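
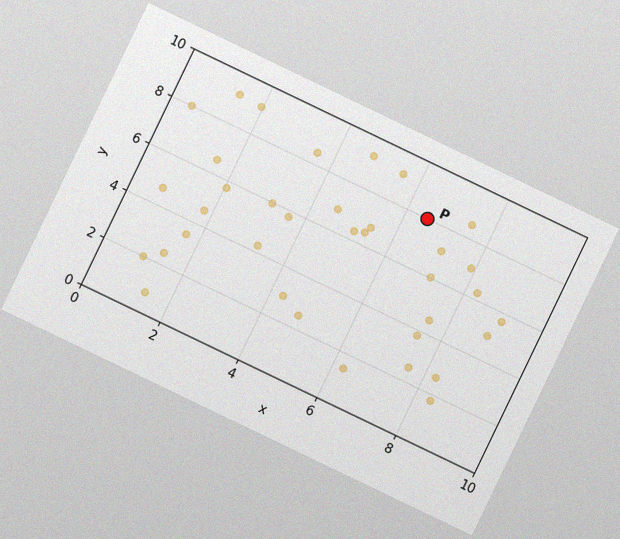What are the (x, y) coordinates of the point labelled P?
The chart is tilted about 26° clockwise, with some photo noise. Following the gridlines from P to each axis, P sits at (6.5, 8).

(6.5, 8)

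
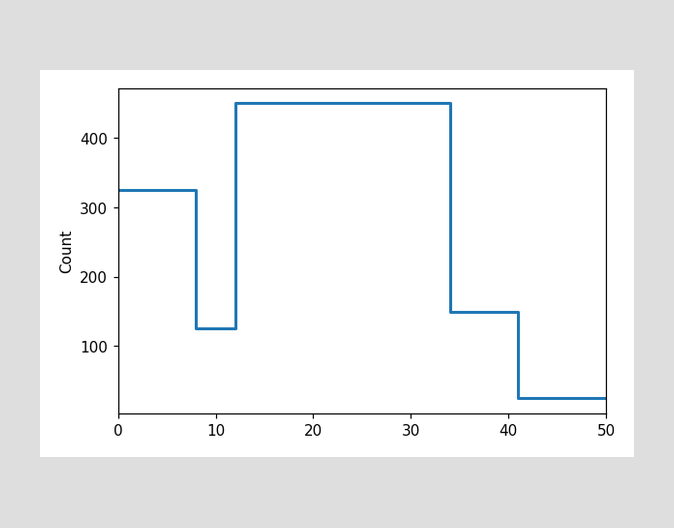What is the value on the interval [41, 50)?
25

On [41, 50) the step sits at 25.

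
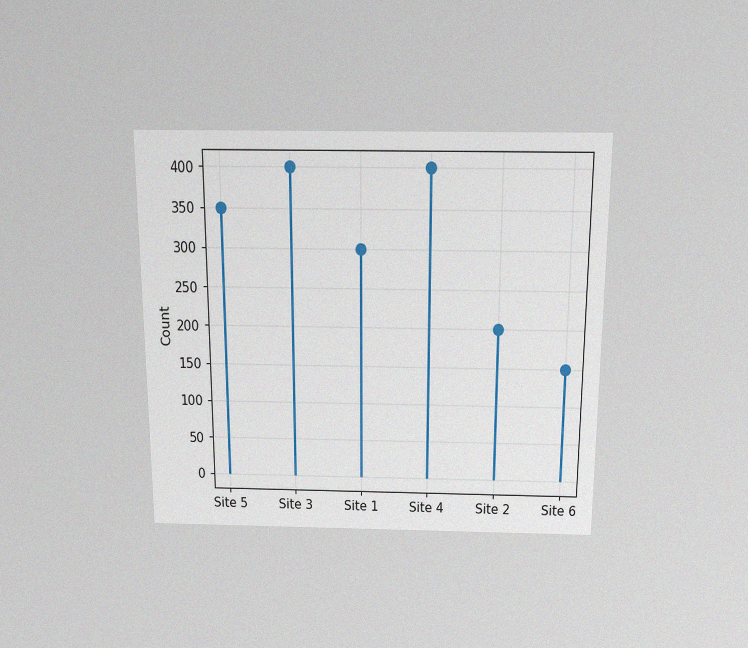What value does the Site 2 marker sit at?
The chart is viewed slightly from above, with some photo noise. The Site 2 marker sits at 200.

200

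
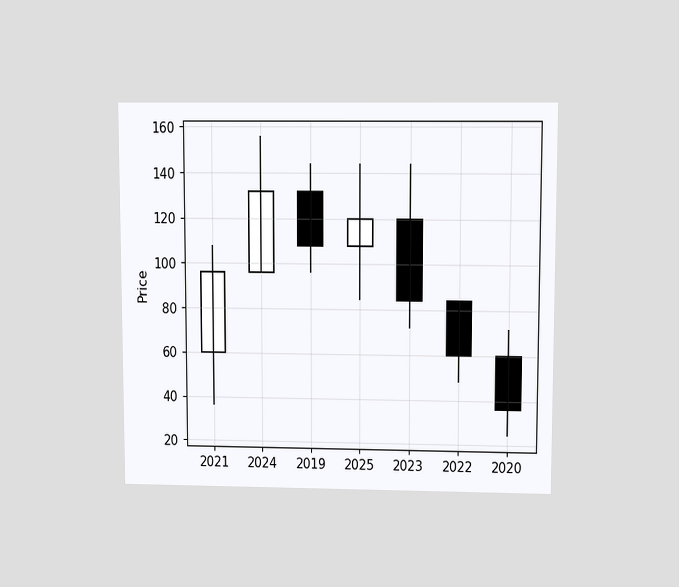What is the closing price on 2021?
The chart is viewed slightly from above. The 2021 candle closes at 96.

96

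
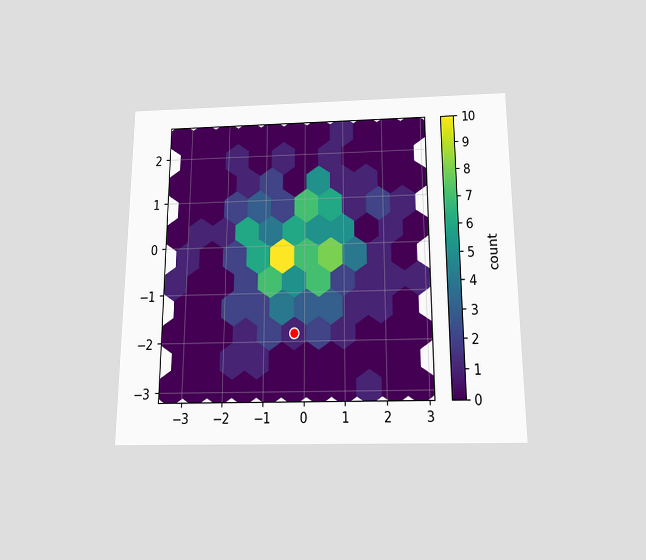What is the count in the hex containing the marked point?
1

The chart is viewed slightly from below. The marked hex reads 1 on the colorbar.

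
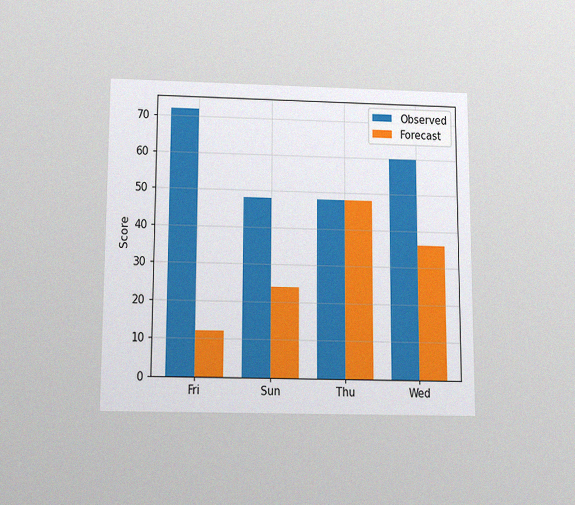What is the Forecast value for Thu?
The chart is viewed slightly from below, with some photo noise. The Forecast bar at Thu reaches 48 on the y-axis.

48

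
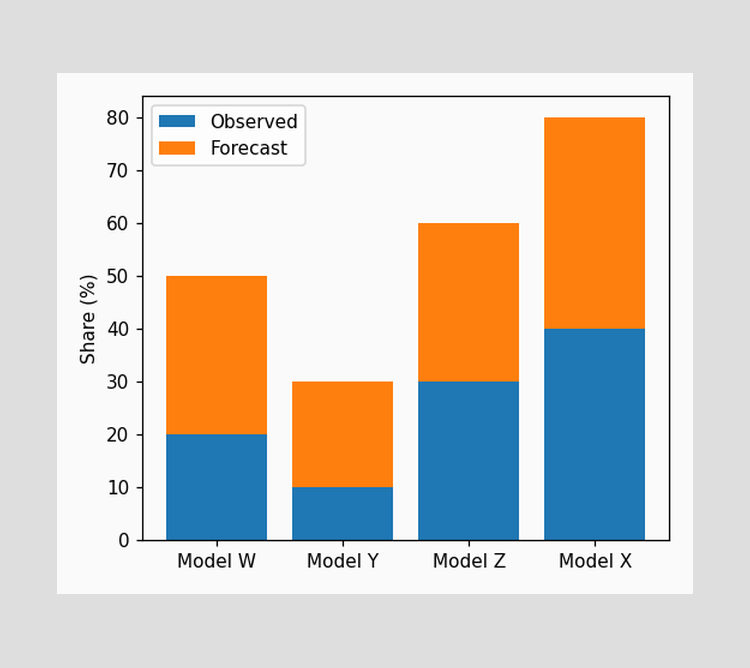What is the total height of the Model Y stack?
The Model Y stack's top reaches 30% on the y-axis.

30%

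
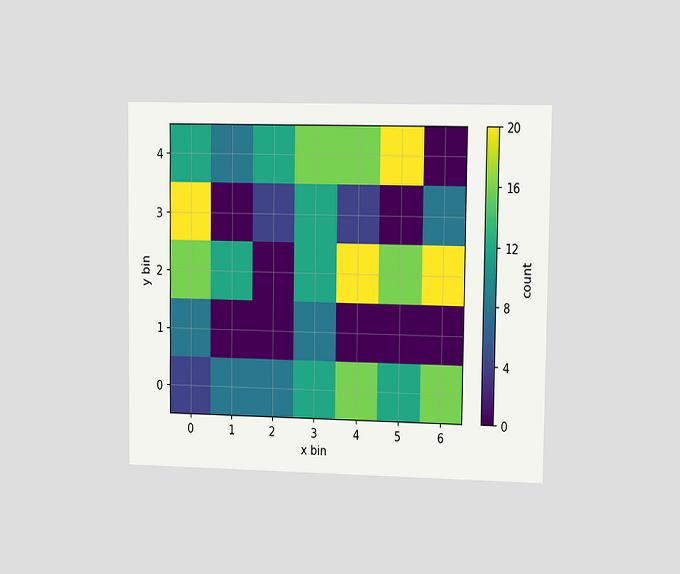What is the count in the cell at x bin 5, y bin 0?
12

The chart is viewed slightly from the right. Matching the cell (5, 0) against the colorbar gives 12.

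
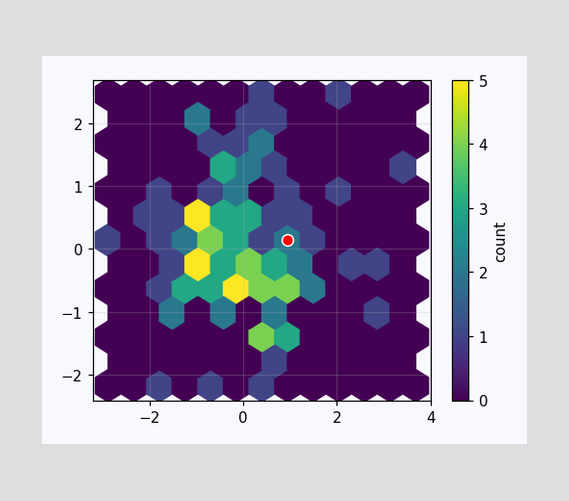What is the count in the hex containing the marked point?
The marked hex reads 2 on the colorbar.

2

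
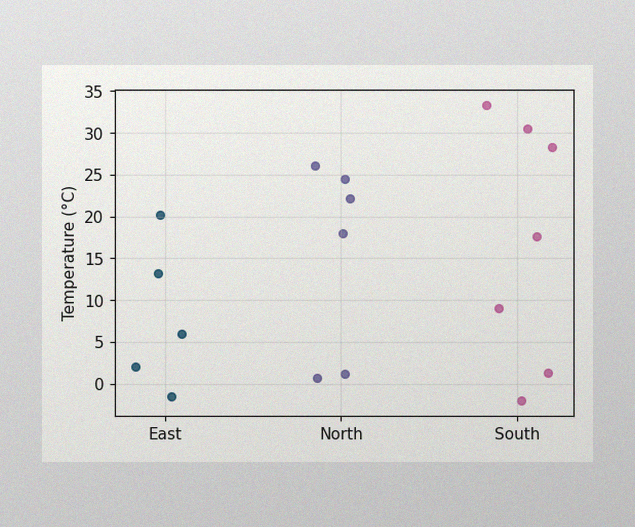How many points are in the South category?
The image has some photo noise and uneven lighting. Counting the markers in the South column gives 7.

7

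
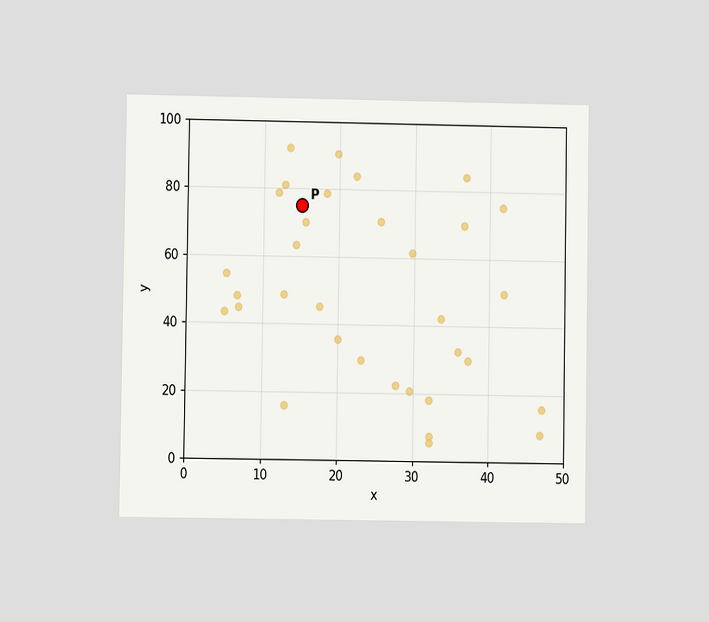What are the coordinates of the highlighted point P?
The chart is viewed at a slight angle. Following the gridlines from P to each axis, P sits at (15, 75).

(15, 75)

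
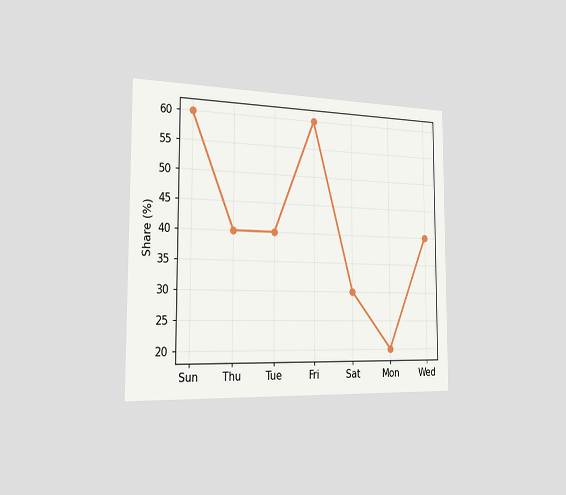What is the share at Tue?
The chart is viewed slightly from the left. At Tue, the line is at 40%.

40%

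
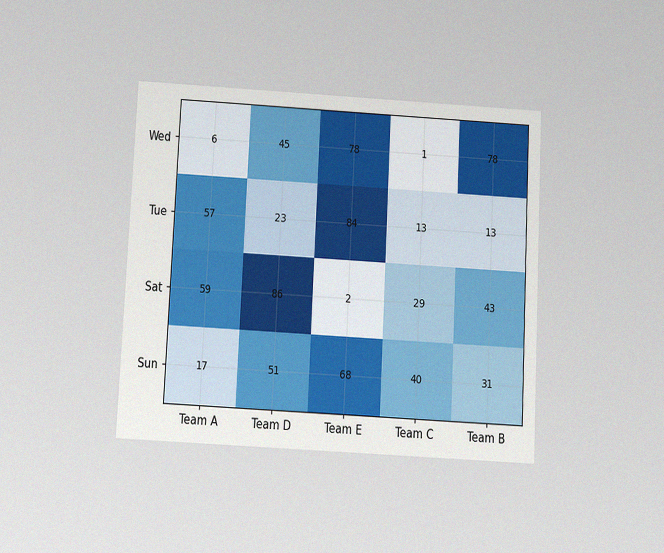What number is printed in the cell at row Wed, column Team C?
The chart is tilted about 3° clockwise and viewed slightly from below, with some photo noise. The (Wed, Team C) cell reads 1.

1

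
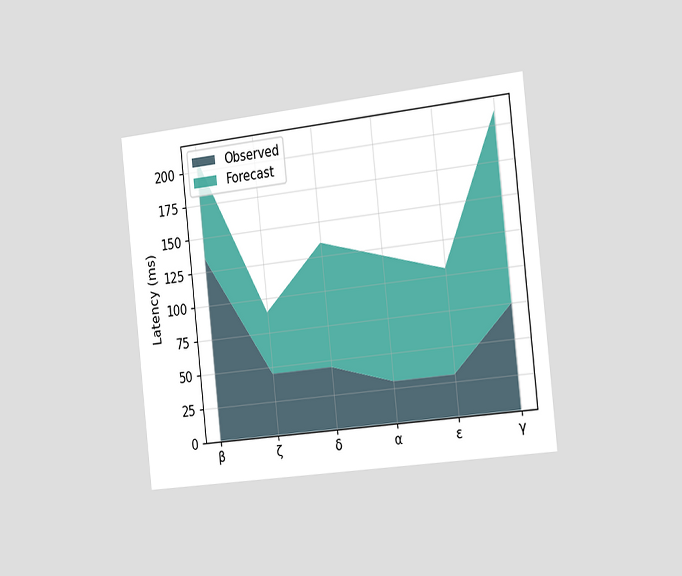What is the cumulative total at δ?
The chart is tilted about 6° counter-clockwise and viewed slightly from the right. The stacked total at δ reaches 135ms.

135ms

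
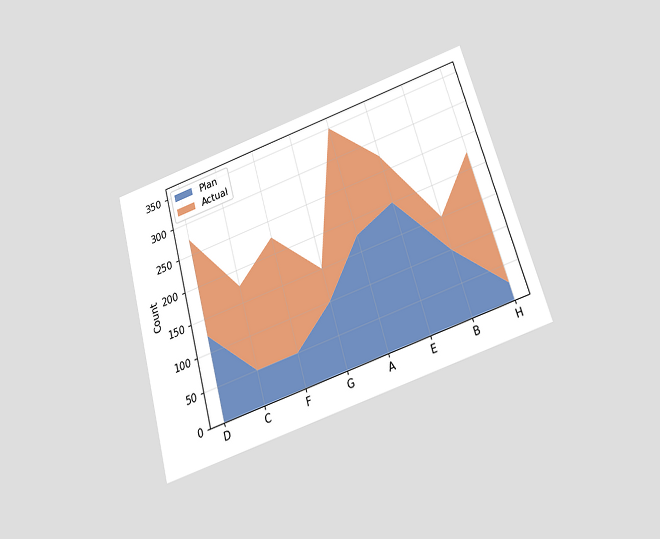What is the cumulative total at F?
The chart is tilted about 16° counter-clockwise and viewed slightly from below. The stacked total at F reaches 225.

225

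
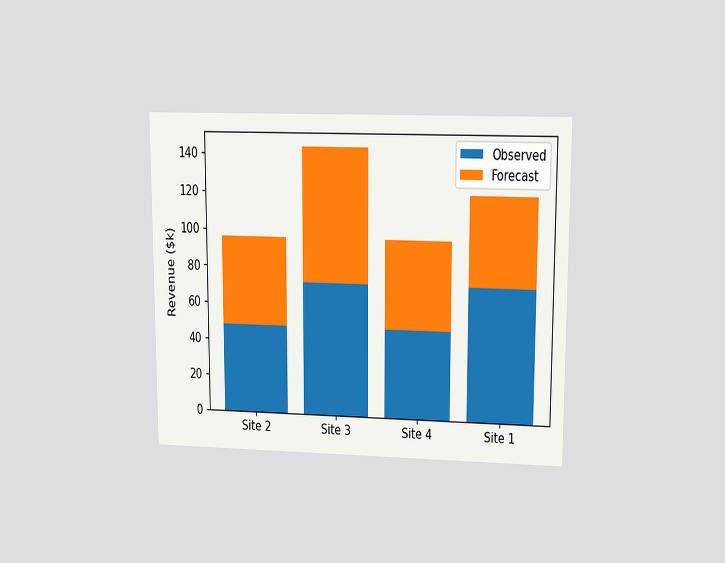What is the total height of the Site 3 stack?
$144k

The chart is viewed at a slight angle. The Site 3 stack's top reaches $144k on the y-axis.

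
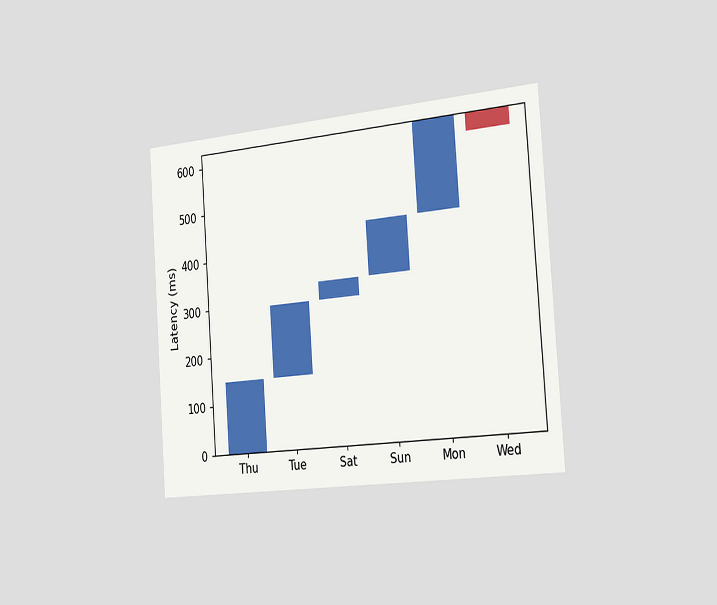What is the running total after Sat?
The chart is tilted about 4° counter-clockwise and viewed slightly from the right. After Sat the running total reaches 333ms.

333ms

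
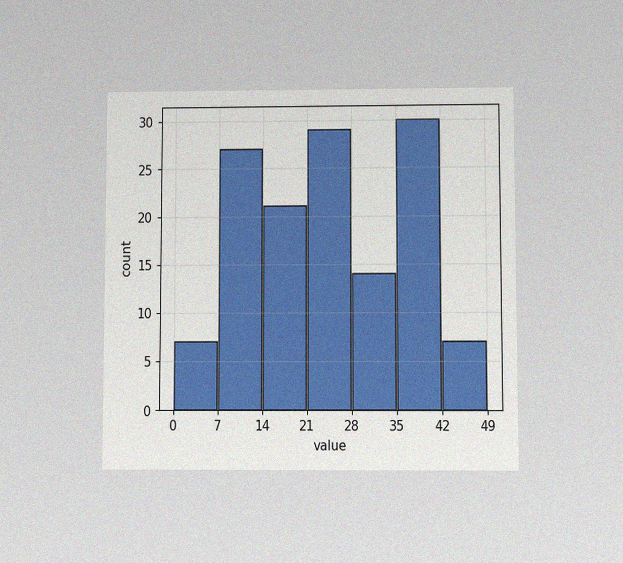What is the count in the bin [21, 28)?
The chart is viewed slightly from below, with some photo noise. The [21, 28) bin has height 29.

29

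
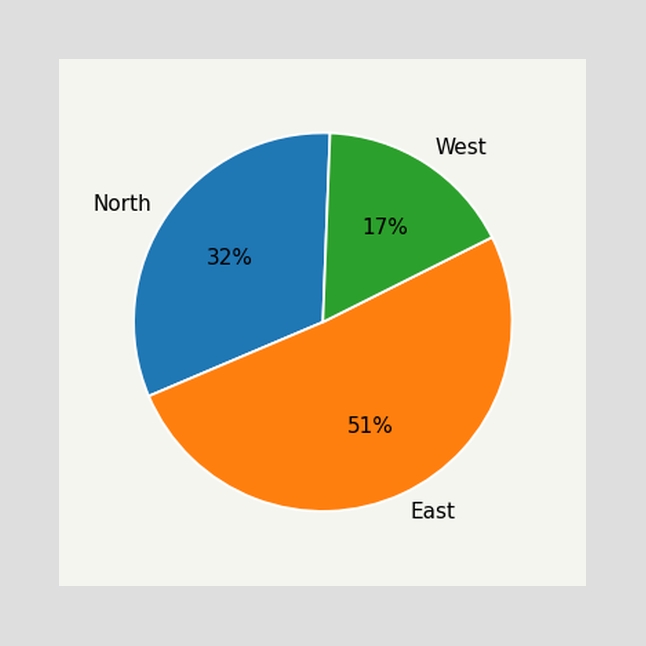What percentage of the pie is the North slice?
The North slice takes up 32% of the pie.

32%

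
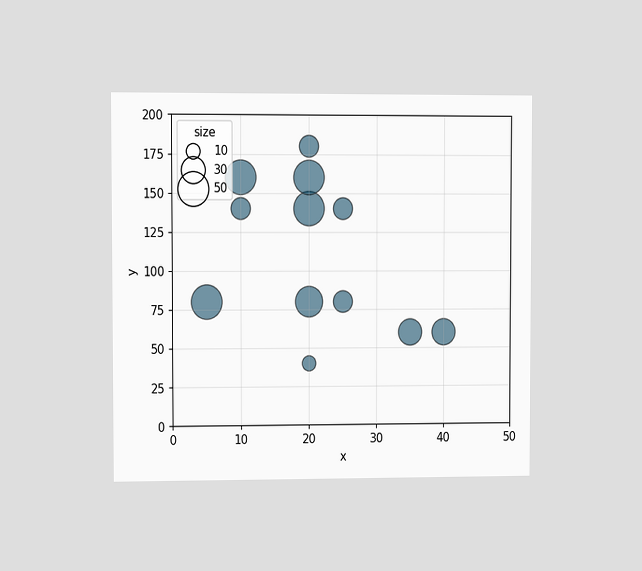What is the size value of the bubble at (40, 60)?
30

The chart is viewed at a slight angle. Matching the bubble at (40, 60) against the size legend gives 30.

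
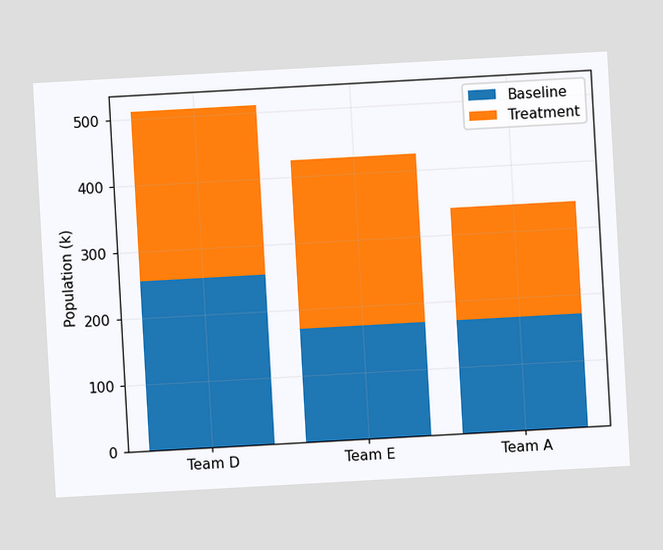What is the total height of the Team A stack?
340k

The chart is tilted about 3° counter-clockwise. The Team A stack's top reaches 340k on the y-axis.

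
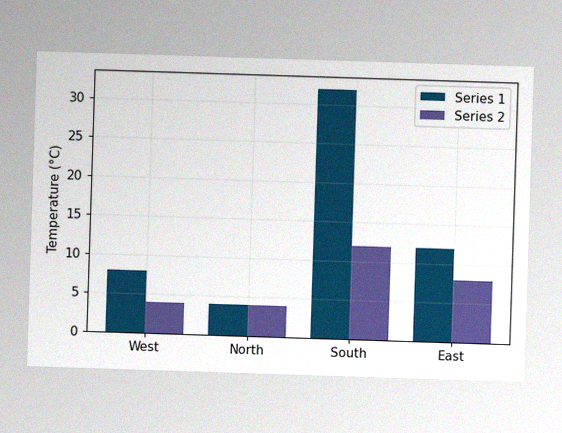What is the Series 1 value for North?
4°C

The image has some photo noise and uneven lighting. The Series 1 bar at North reaches 4°C on the y-axis.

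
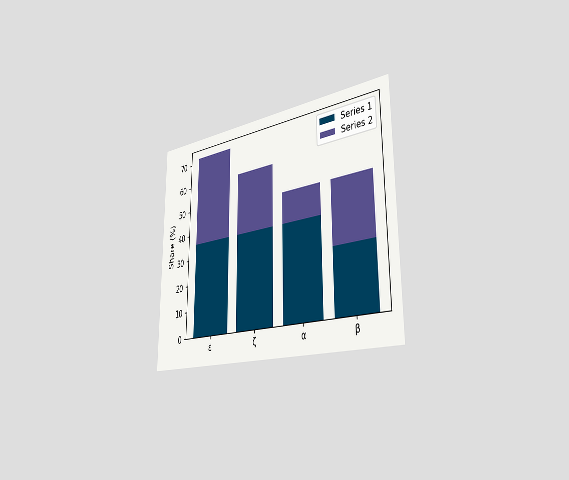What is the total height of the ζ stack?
The chart is viewed slightly from the right. The ζ stack's top reaches 60% on the y-axis.

60%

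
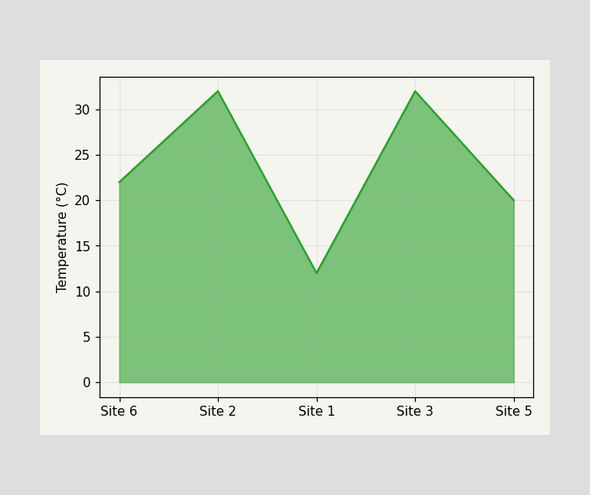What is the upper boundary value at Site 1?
At Site 1 the upper boundary is at 12°C.

12°C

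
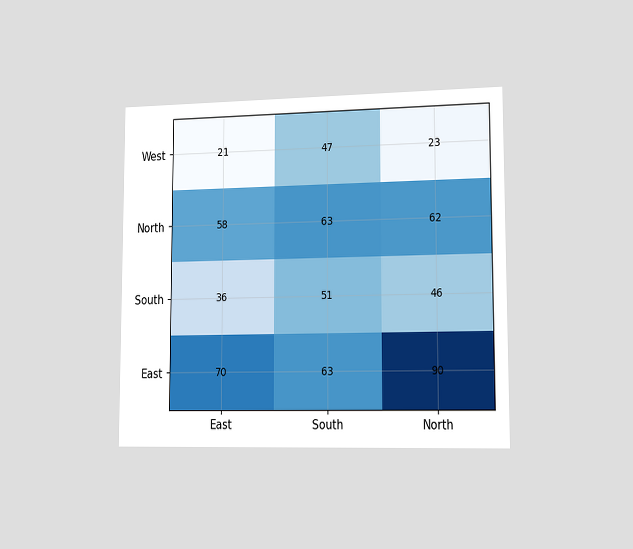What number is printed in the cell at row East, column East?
70

The chart is viewed slightly from the right. The (East, East) cell reads 70.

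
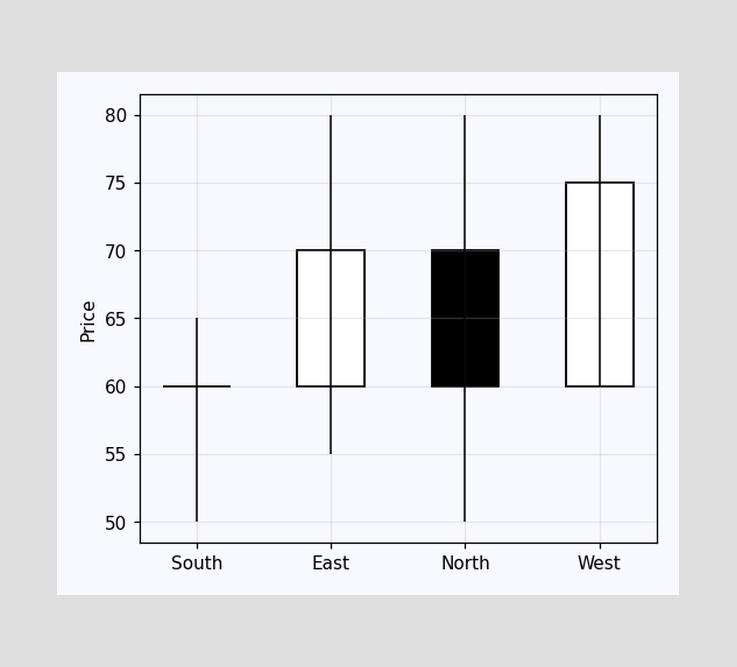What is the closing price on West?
The West candle closes at 75.

75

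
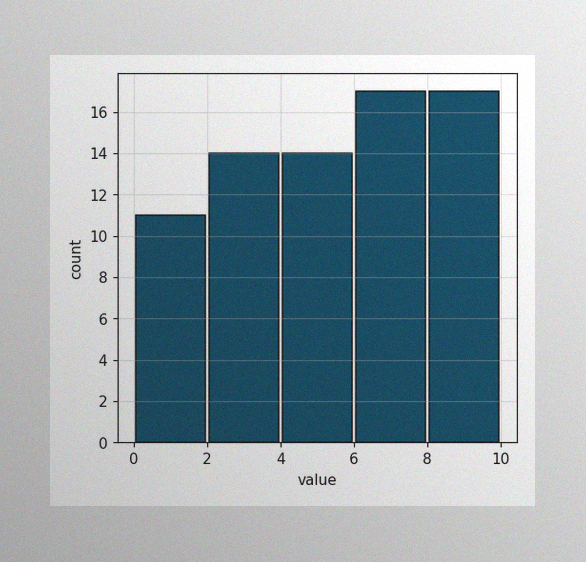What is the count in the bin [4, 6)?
The image has some photo noise and uneven lighting. The [4, 6) bin has height 14.

14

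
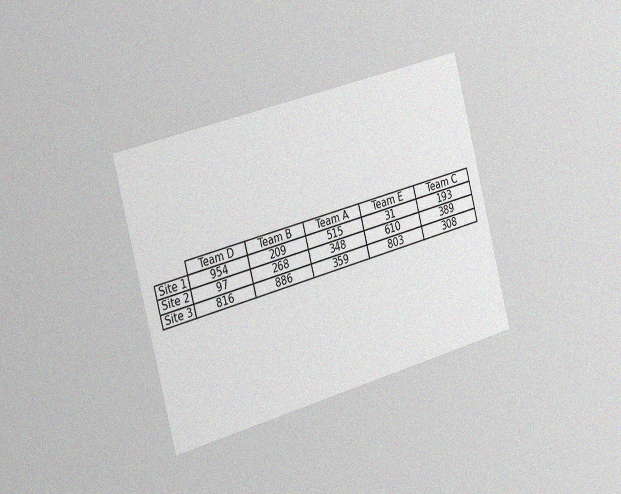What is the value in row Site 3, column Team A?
359

The chart is tilted about 15° counter-clockwise and viewed slightly from the left, with some photo noise. The (Site 3, Team A) cell reads 359.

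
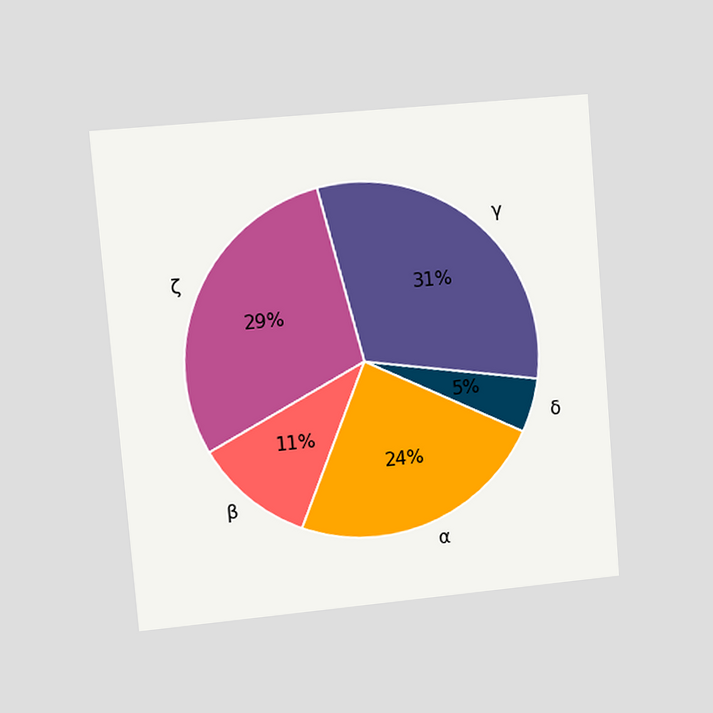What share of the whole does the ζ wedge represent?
29%

The chart is tilted about 5° counter-clockwise and viewed at a slight angle. The ζ slice takes up 29% of the pie.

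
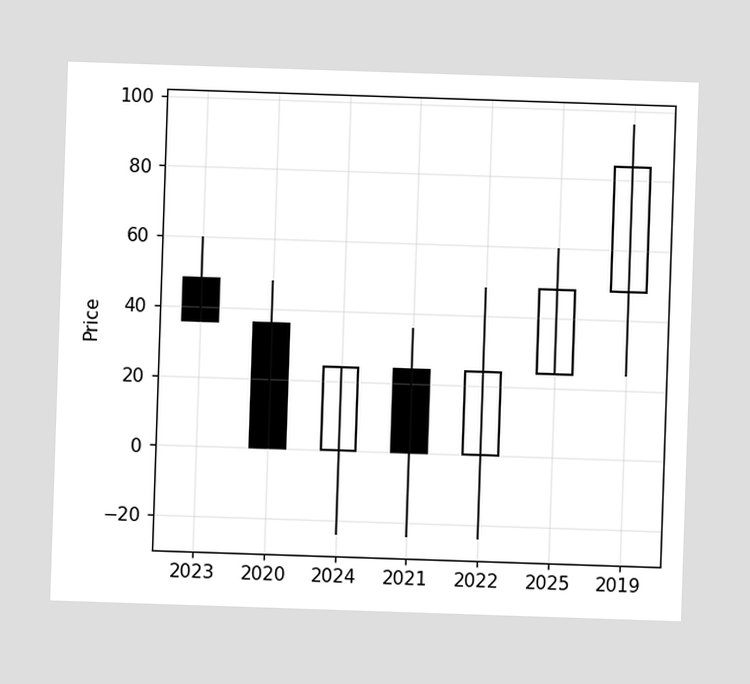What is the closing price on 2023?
36

The 2023 candle closes at 36.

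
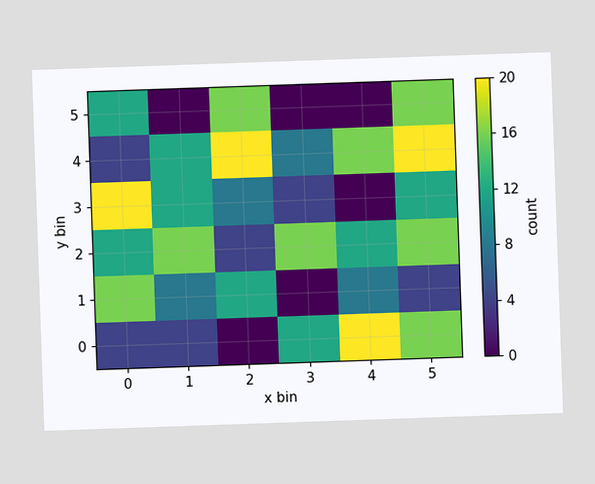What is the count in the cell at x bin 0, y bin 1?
Matching the cell (0, 1) against the colorbar gives 16.

16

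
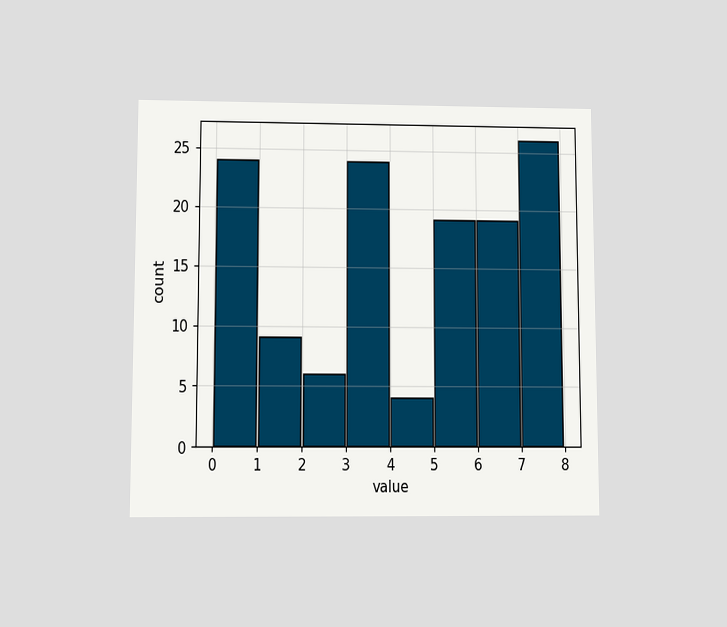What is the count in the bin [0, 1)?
24

The chart is viewed at a slight angle. The [0, 1) bin has height 24.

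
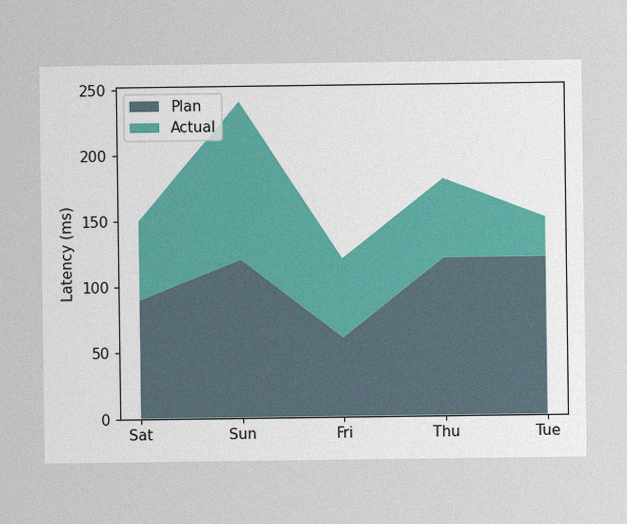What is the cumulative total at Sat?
The image has some photo noise and uneven lighting. The stacked total at Sat reaches 150ms.

150ms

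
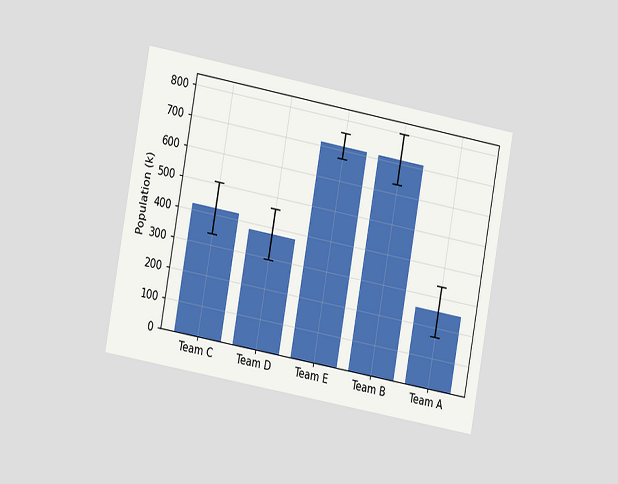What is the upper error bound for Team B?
798k

The chart is tilted about 10° clockwise and viewed slightly from the left. The Team B bar's upper whisker reaches 798k.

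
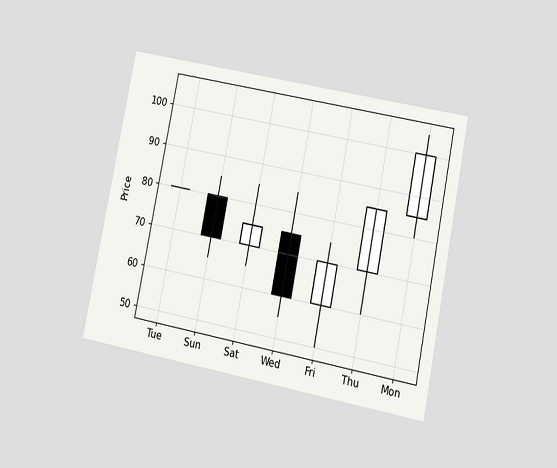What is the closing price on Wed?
The chart is tilted about 11° clockwise and viewed at a slight angle. The Wed candle closes at 60.

60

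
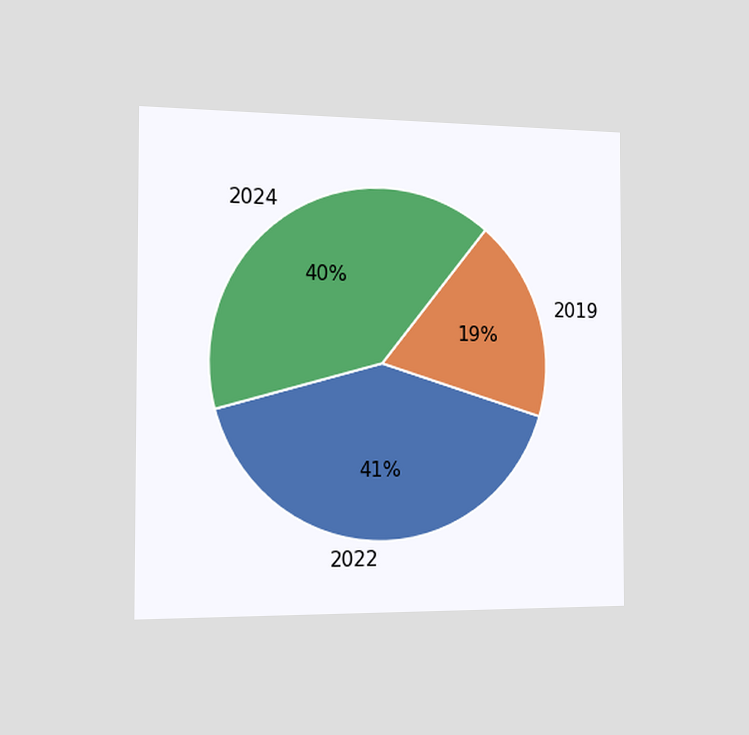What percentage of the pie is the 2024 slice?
40%

The chart is viewed slightly from the left. The 2024 slice takes up 40% of the pie.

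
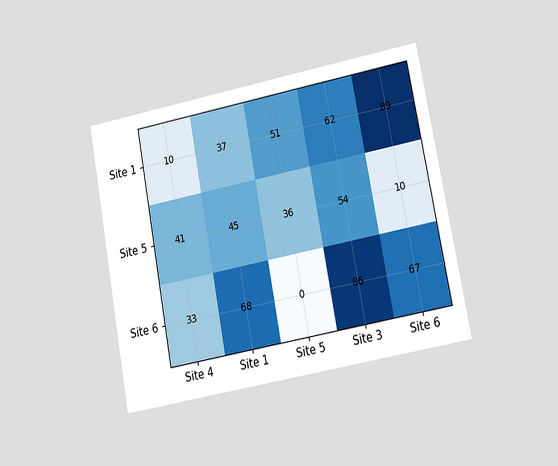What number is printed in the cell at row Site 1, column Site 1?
37

The chart is tilted about 11° counter-clockwise and viewed at a slight angle. The (Site 1, Site 1) cell reads 37.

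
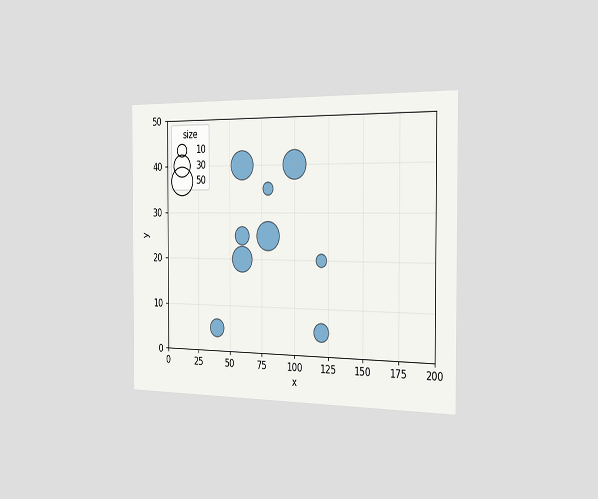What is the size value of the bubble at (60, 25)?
The chart is viewed slightly from the right. Matching the bubble at (60, 25) against the size legend gives 20.

20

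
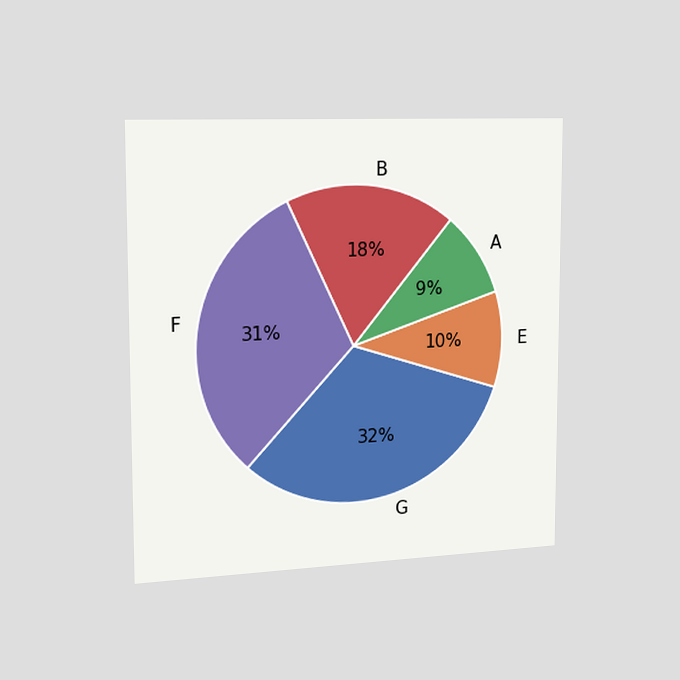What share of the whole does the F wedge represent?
31%

The chart is viewed slightly from the left. The F slice takes up 31% of the pie.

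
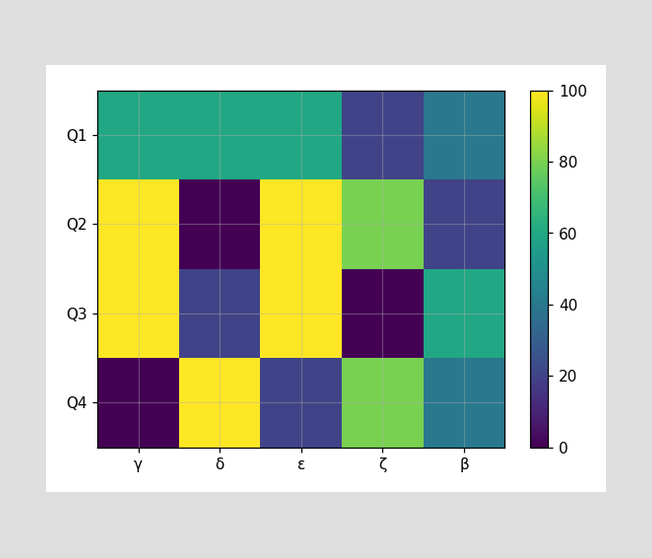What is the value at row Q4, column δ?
100

Matching cell (Q4, δ) against the colorbar gives 100.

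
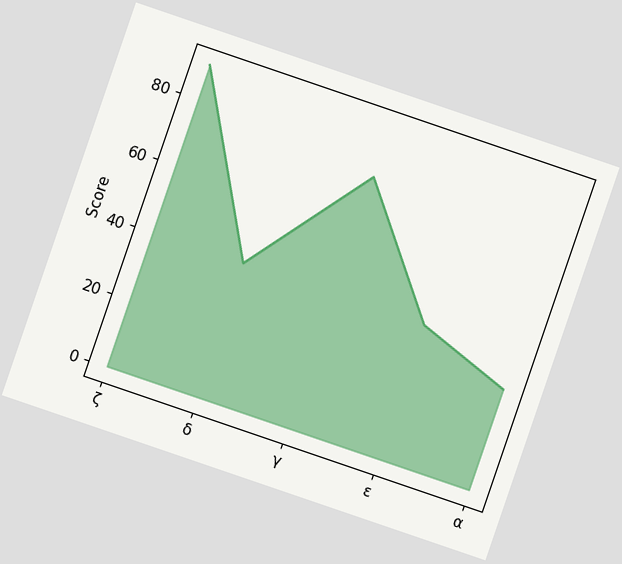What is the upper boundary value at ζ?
The chart is tilted about 19° clockwise. At ζ the upper boundary is at 90.

90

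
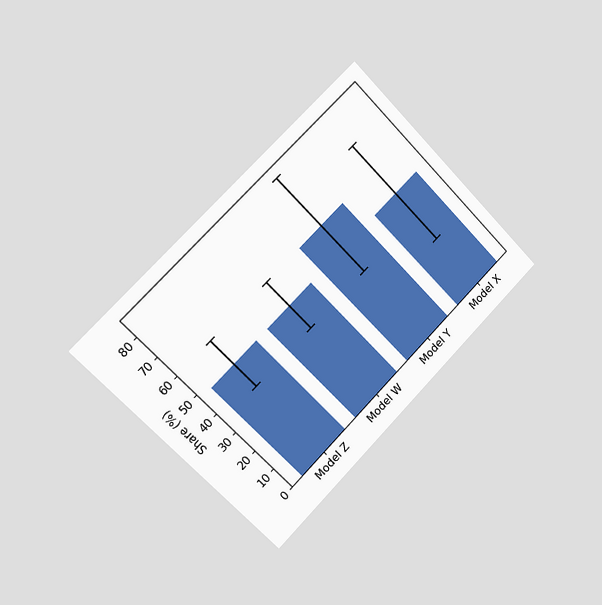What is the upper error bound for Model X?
72%

The chart is tilted about 45° counter-clockwise and viewed slightly from the left. The Model X bar's upper whisker reaches 72%.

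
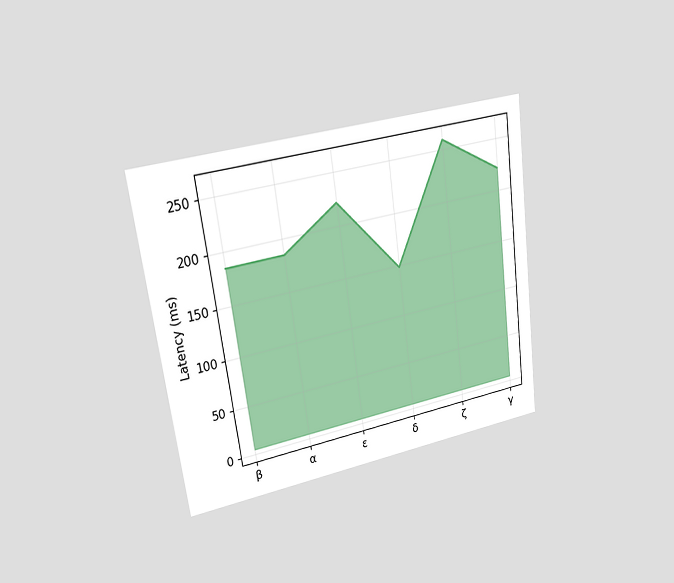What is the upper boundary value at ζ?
259ms

The chart is tilted about 8° counter-clockwise and viewed at a slight angle. At ζ the upper boundary is at 259ms.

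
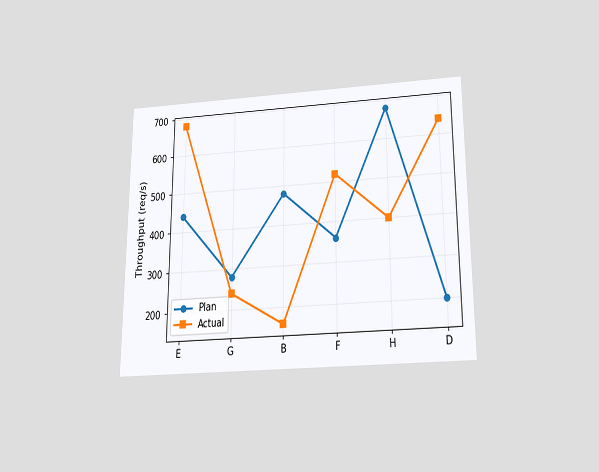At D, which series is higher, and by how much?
The chart is viewed slightly from below. At D, Actual sits above the other line by 440req/s.

Actual, by 440req/s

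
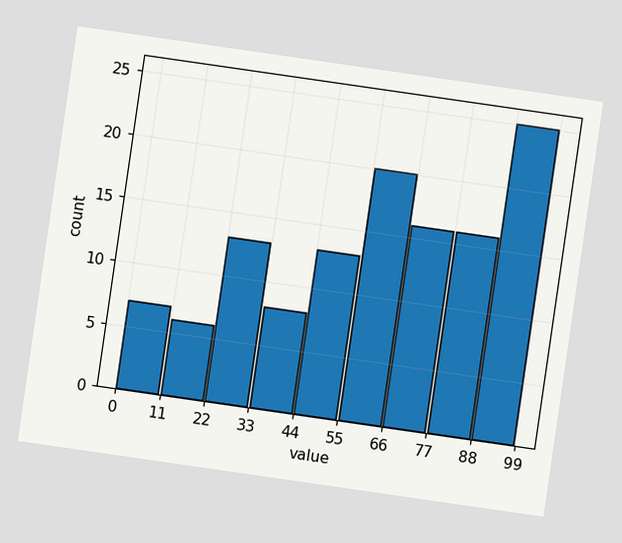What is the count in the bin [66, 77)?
16

The chart is tilted about 8° clockwise. The [66, 77) bin has height 16.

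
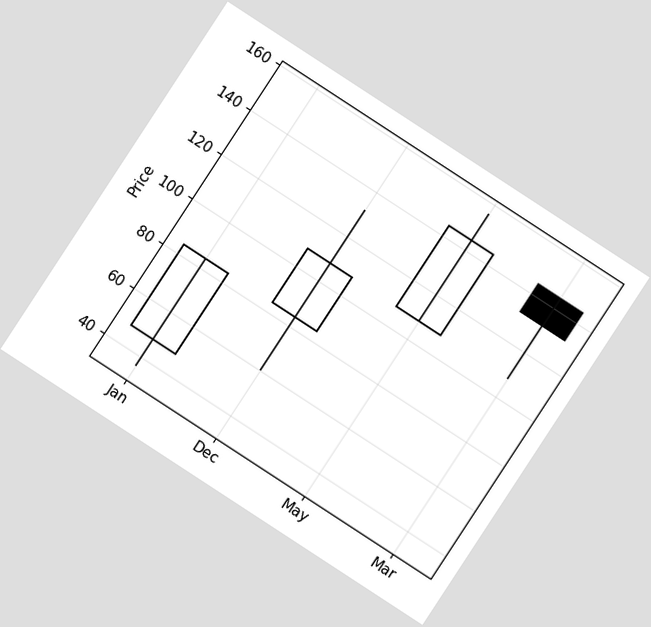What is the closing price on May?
The chart is tilted about 33° clockwise. The May candle closes at 144.

144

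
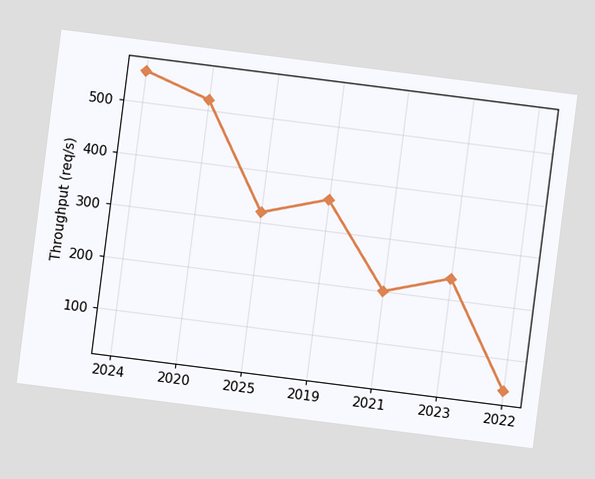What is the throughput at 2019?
360req/s

The chart is tilted about 7° clockwise. At 2019, the line is at 360req/s.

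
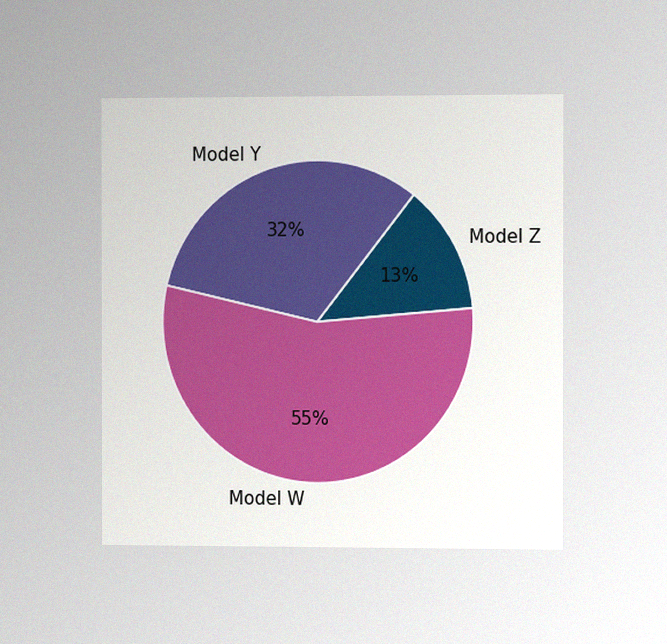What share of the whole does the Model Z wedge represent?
13%

The chart is viewed slightly from the right, with some photo noise. The Model Z slice takes up 13% of the pie.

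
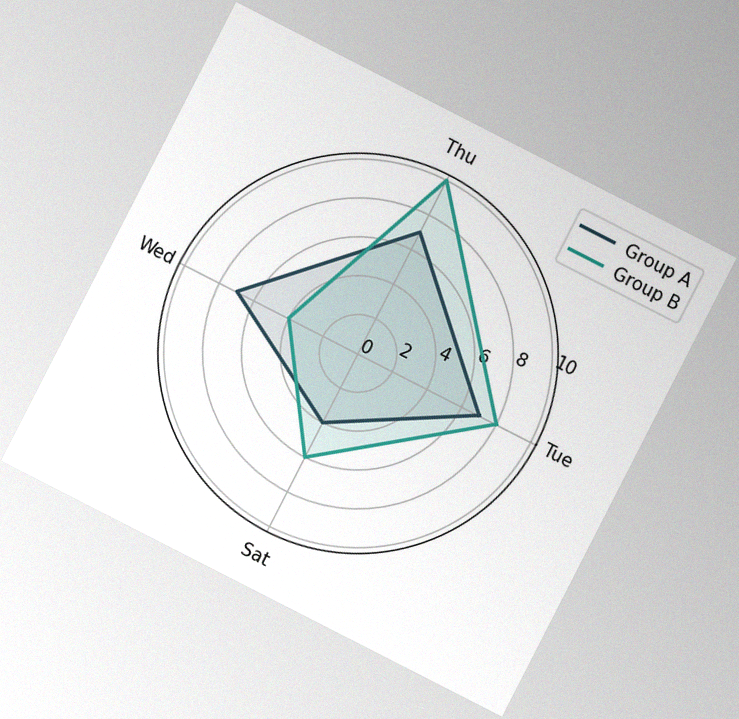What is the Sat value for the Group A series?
4

The chart is tilted about 27° clockwise, with some photo noise. On the Sat axis, Group A reaches 4.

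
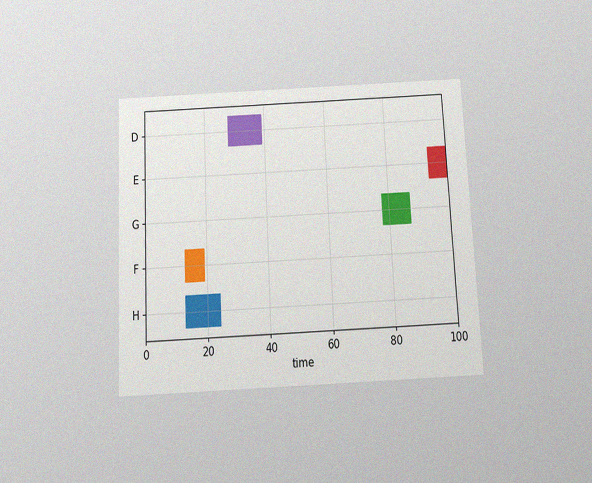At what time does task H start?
13

The chart is tilted about 3° counter-clockwise and viewed slightly from below, with some photo noise. The H bar begins at t=13.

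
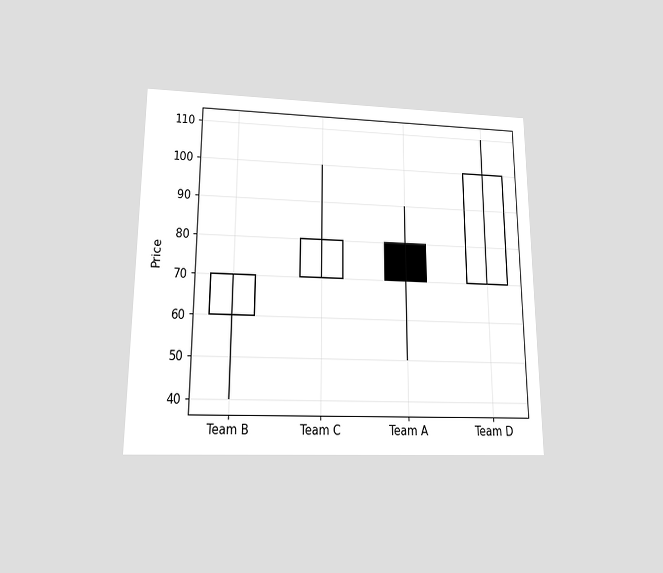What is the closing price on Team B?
70

The chart is viewed slightly from below. The Team B candle closes at 70.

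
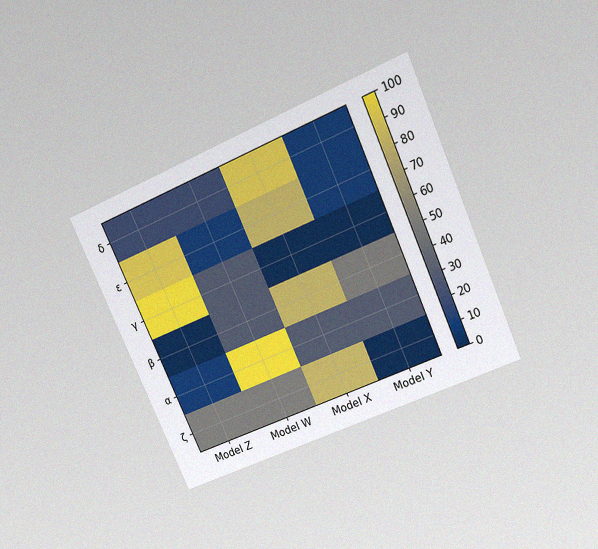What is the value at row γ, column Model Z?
The chart is tilted about 24° counter-clockwise and viewed slightly from above, with some photo noise. Matching cell (γ, Model Z) against the colorbar gives 100.

100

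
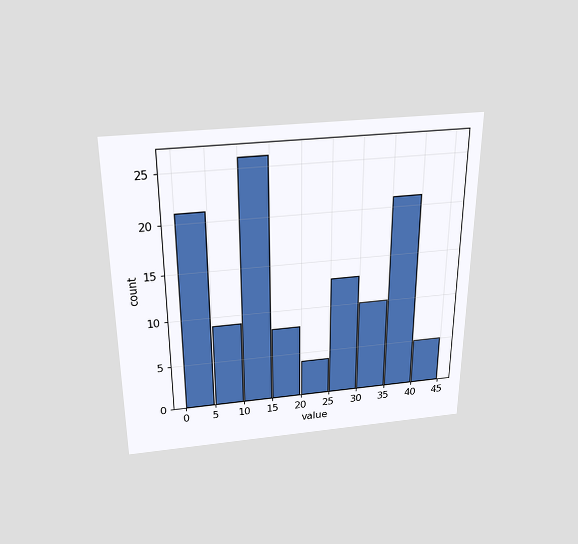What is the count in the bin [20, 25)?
The chart is viewed slightly from above. The [20, 25) bin has height 4.

4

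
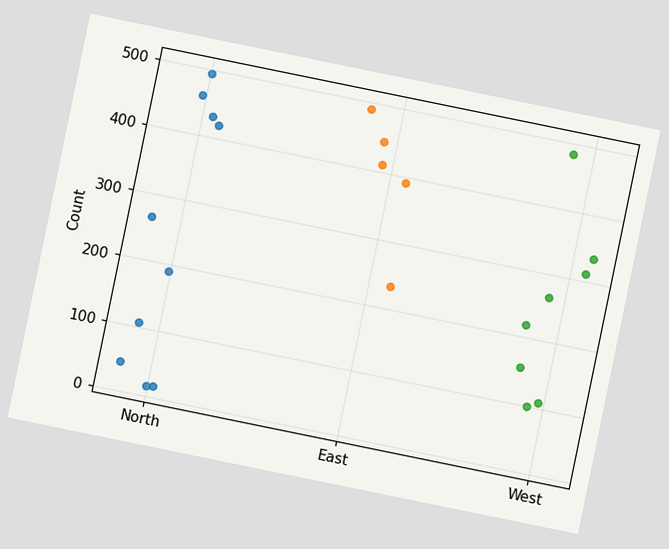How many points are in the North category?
The chart is tilted about 12° clockwise. Counting the markers in the North column gives 10.

10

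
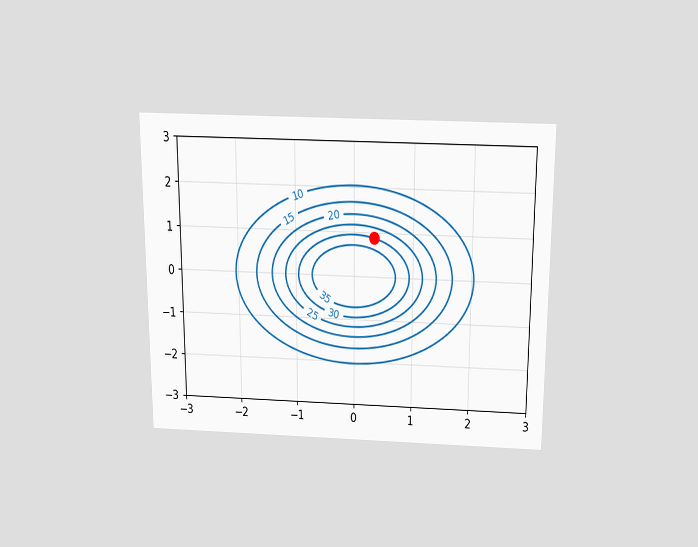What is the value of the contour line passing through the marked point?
The chart is viewed slightly from above. The marked point sits on the contour labelled 30.

30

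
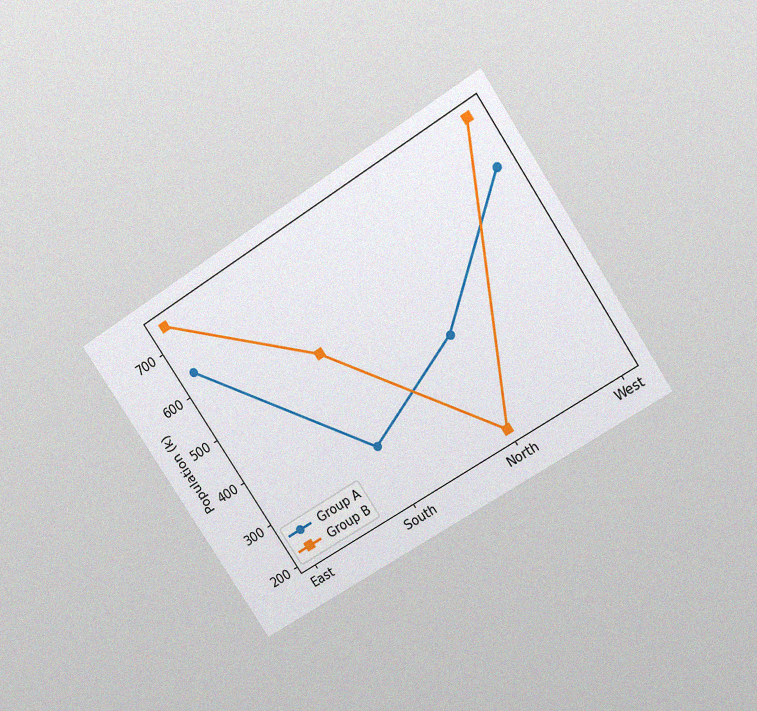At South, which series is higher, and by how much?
The chart is tilted about 34° counter-clockwise and viewed slightly from above, with some photo noise. At South, Group B sits above the other line by 212k.

Group B, by 212k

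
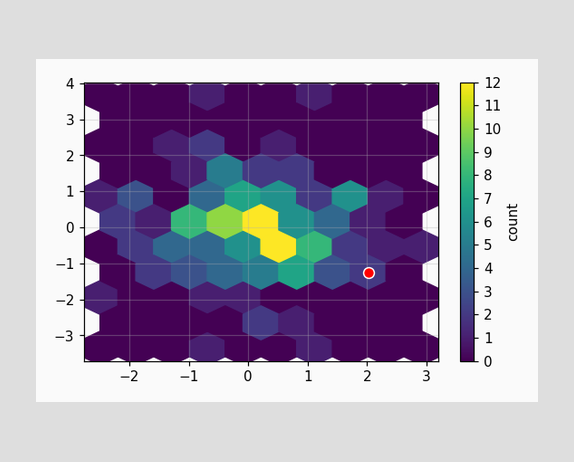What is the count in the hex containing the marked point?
2

The marked hex reads 2 on the colorbar.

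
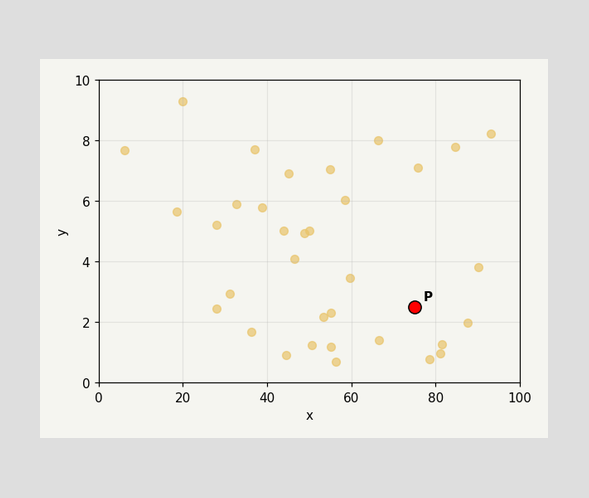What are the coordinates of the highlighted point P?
(75, 2.5)

Following the gridlines from P to each axis, P sits at (75, 2.5).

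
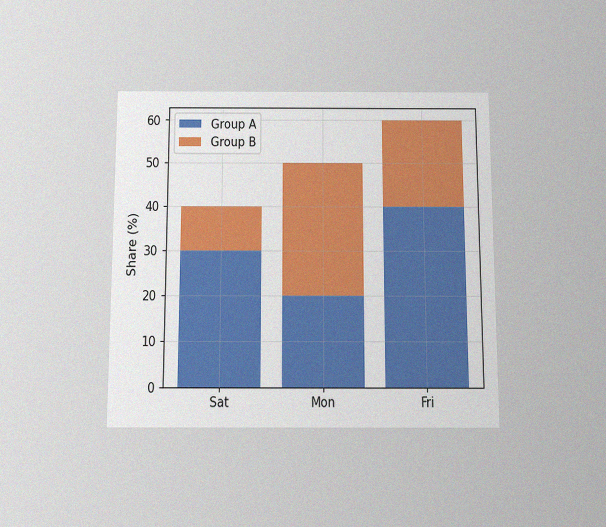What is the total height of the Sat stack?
The chart is viewed slightly from below, with some photo noise. The Sat stack's top reaches 40% on the y-axis.

40%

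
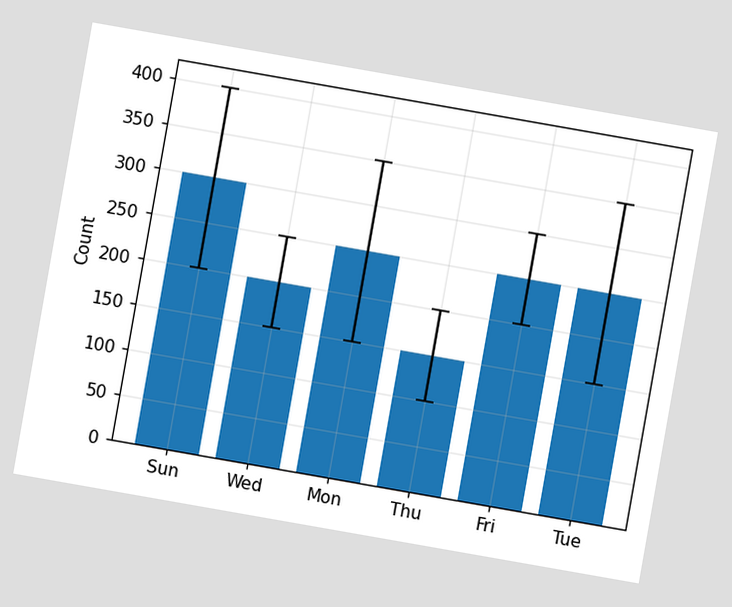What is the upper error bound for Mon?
350

The chart is tilted about 10° clockwise. The Mon bar's upper whisker reaches 350.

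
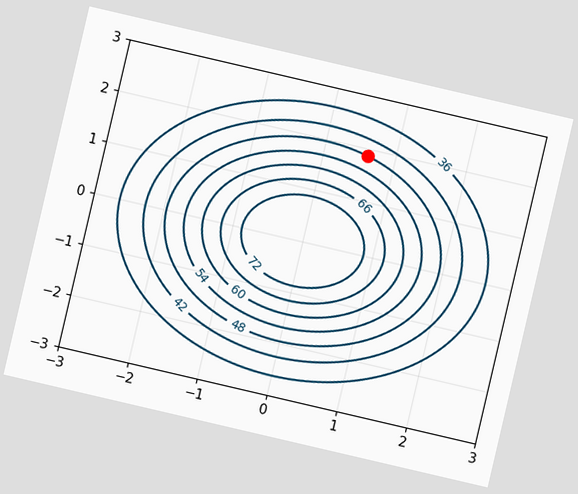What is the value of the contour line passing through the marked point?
48

The chart is tilted about 13° clockwise. The marked point sits on the contour labelled 48.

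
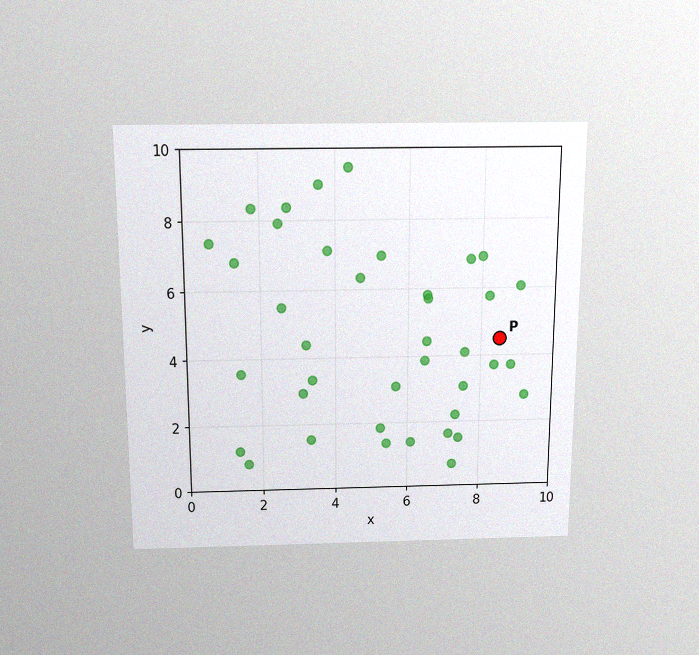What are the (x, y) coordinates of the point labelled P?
(8.5, 4.5)

The chart is viewed slightly from above, with some photo noise. Following the gridlines from P to each axis, P sits at (8.5, 4.5).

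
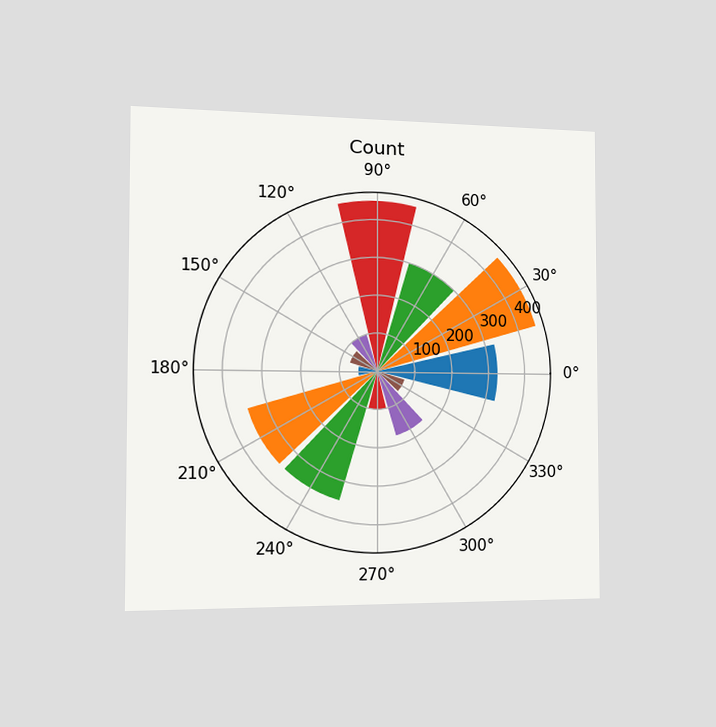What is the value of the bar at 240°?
350

The chart is viewed slightly from the left. The bar at 240° reaches 350 on the radial axis.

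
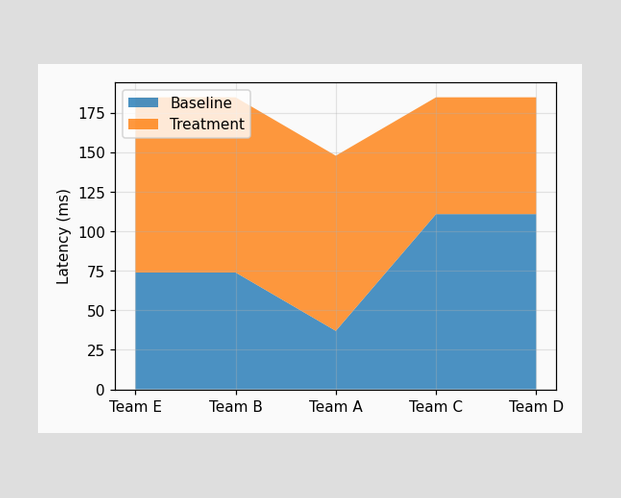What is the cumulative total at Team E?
The stacked total at Team E reaches 185ms.

185ms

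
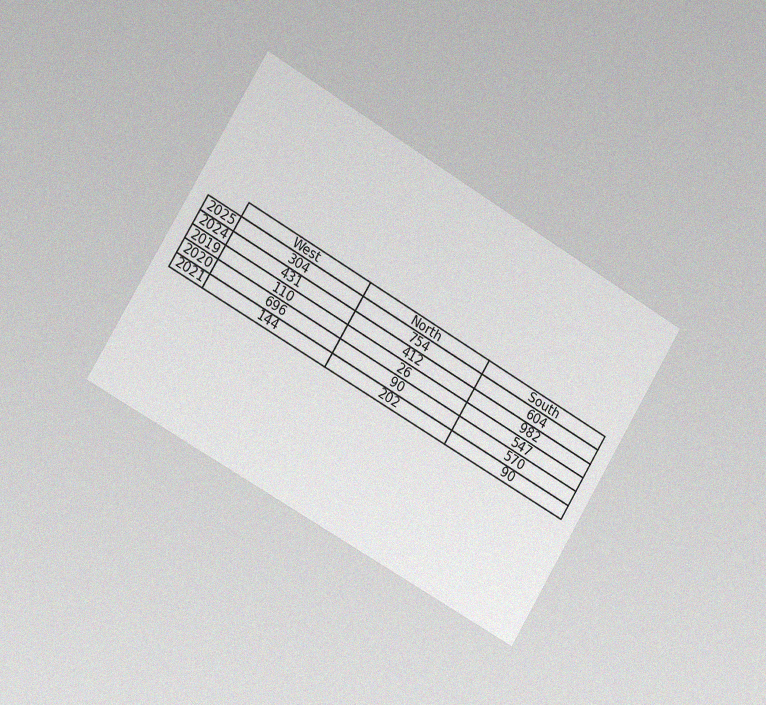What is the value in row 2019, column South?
The chart is tilted about 31° clockwise and viewed slightly from the left, with some photo noise. The (2019, South) cell reads 547.

547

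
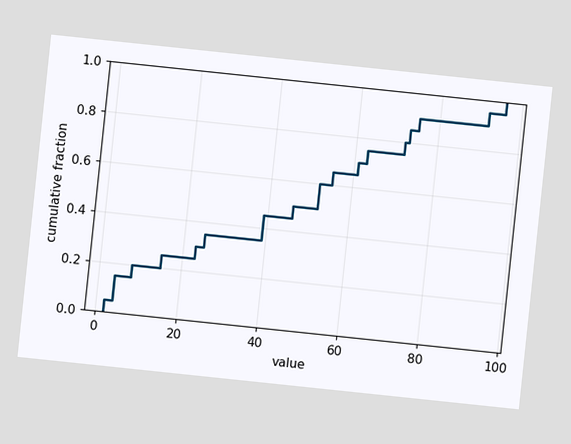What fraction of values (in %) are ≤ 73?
The chart is tilted about 6° clockwise. At x=73 the ECDF step is at 85%.

85%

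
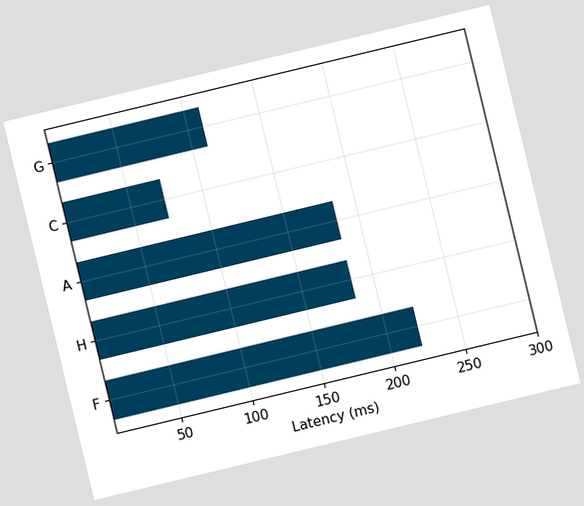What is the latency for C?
The chart is tilted about 14° counter-clockwise. Reading along the chart's x-axis, the C bar reaches 74ms.

74ms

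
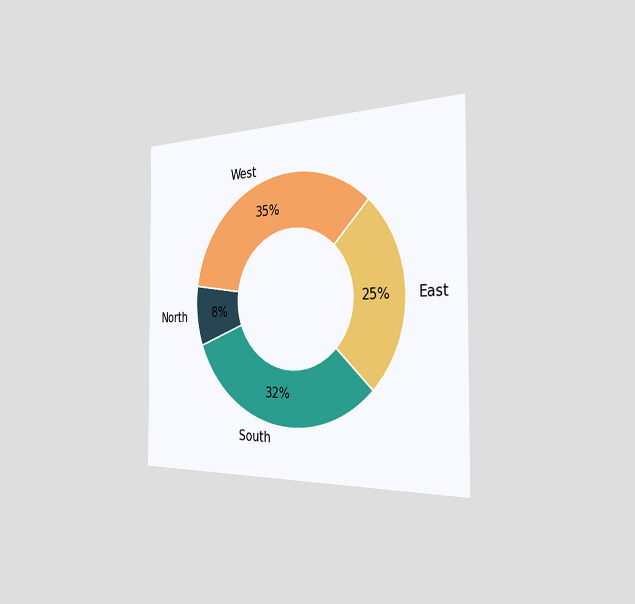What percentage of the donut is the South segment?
The chart is viewed slightly from the right. The South segment takes up 32% of the ring.

32%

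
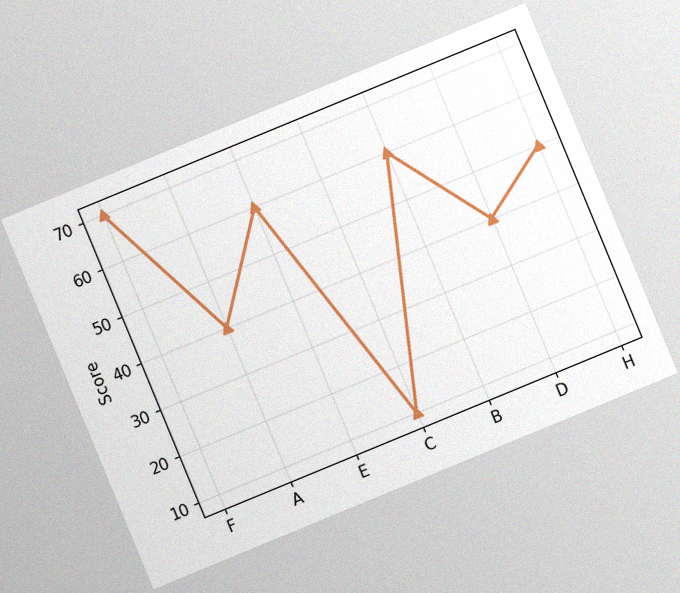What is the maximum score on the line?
The chart is tilted about 22° counter-clockwise, with some photo noise. The highest point is at F, and reading across to the y-axis gives 70.

70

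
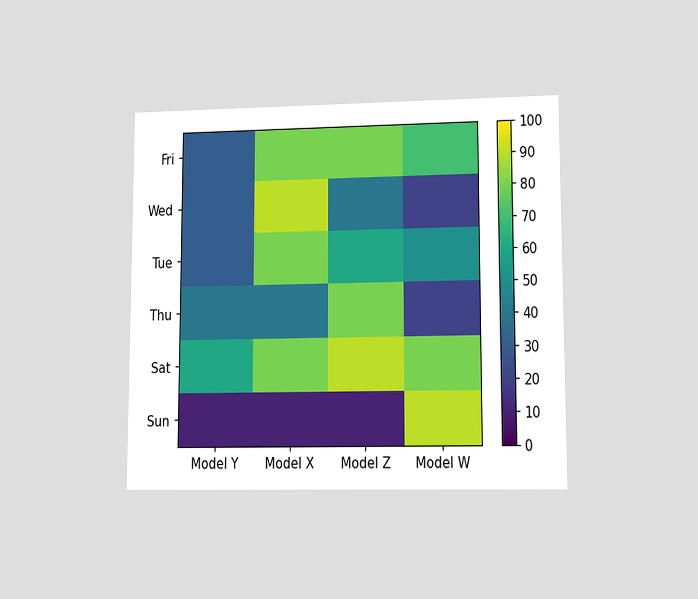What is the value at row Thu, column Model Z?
80

The chart is viewed at a slight angle. Matching cell (Thu, Model Z) against the colorbar gives 80.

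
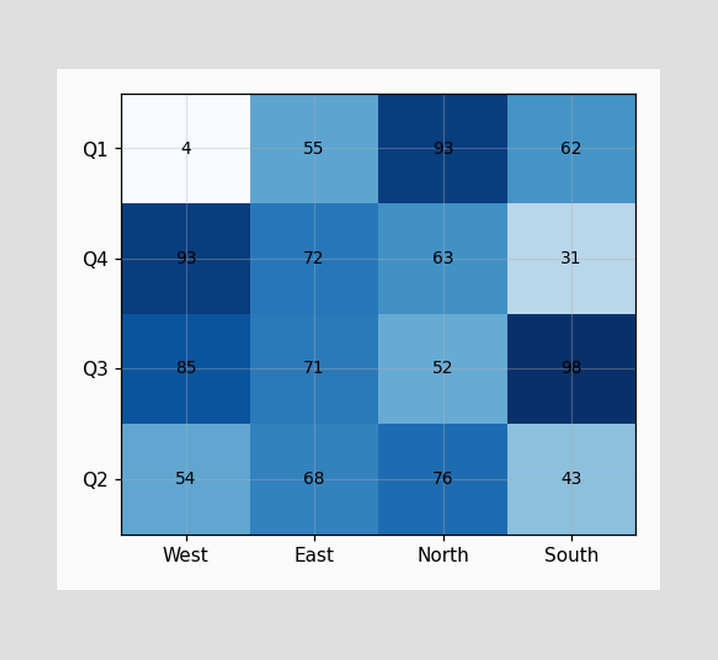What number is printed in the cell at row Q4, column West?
93

The (Q4, West) cell reads 93.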